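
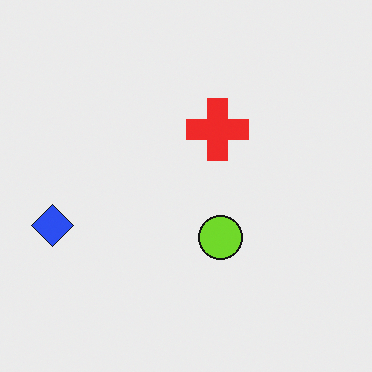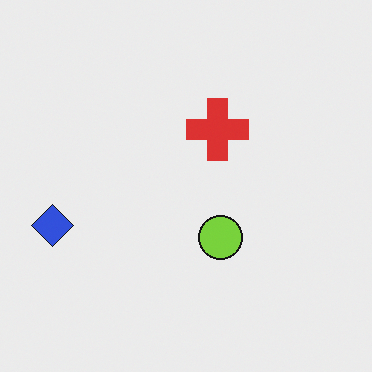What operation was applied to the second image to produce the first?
The first image is the second slightly oversaturated.

All colors are more vivid — a global saturation change.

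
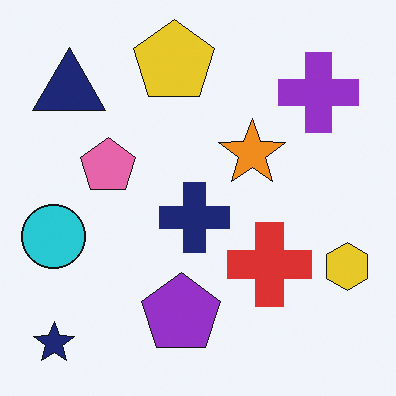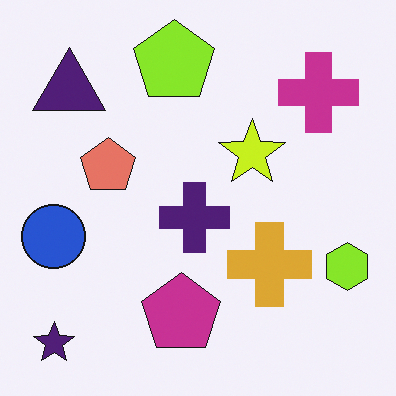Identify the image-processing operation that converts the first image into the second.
This is the original image hue-shifted slightly.

Every shape's color has rotated by the same amount around the hue wheel — a uniform hue shift.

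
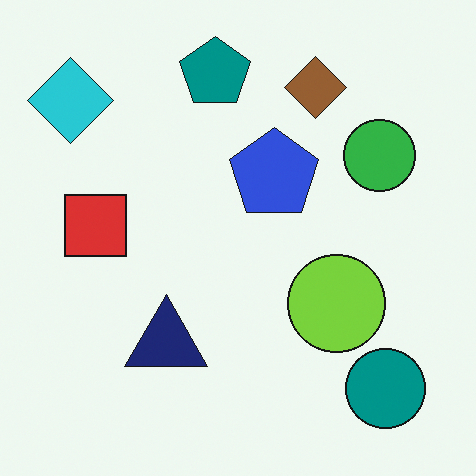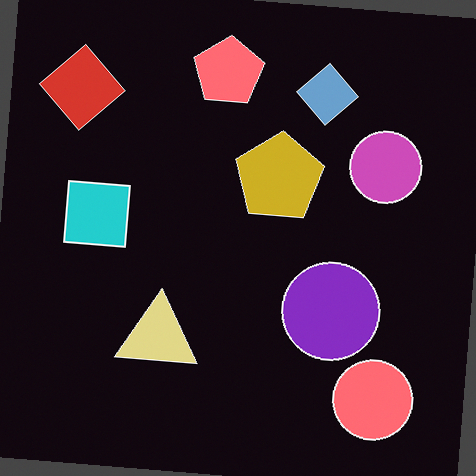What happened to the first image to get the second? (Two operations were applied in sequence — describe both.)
This is the original image color-inverted (negative), then rotated clockwise by a small amount.

The light background has become dark and every shape's color is its complement — a photographic negative. Every shape is tilted by the same angle and the image corners show triangular fill wedges — a whole-image rotation by a non-right angle.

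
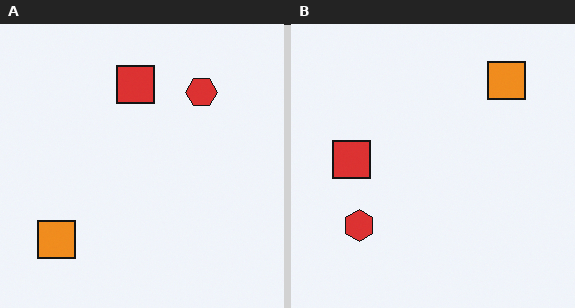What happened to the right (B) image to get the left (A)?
It was transposed (reflected across the top-left ↔ bottom-right diagonal).

Shapes have swapped their row and column positions — what was in the top-right is now in the bottom-left — a diagonal reflection.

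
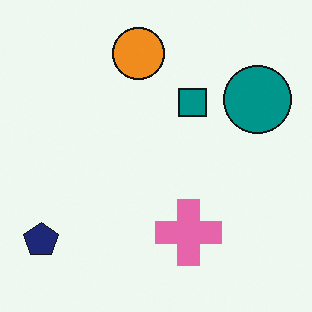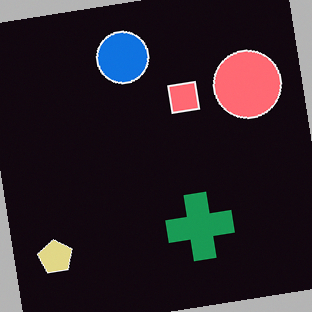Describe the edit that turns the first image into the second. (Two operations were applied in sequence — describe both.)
The second image is the first color-inverted (negative), then rotated counter-clockwise by a few degrees.

The light background has become dark and every shape's color is its complement — a photographic negative. Every shape is tilted by the same angle and the image corners show triangular fill wedges — a whole-image rotation by a non-right angle.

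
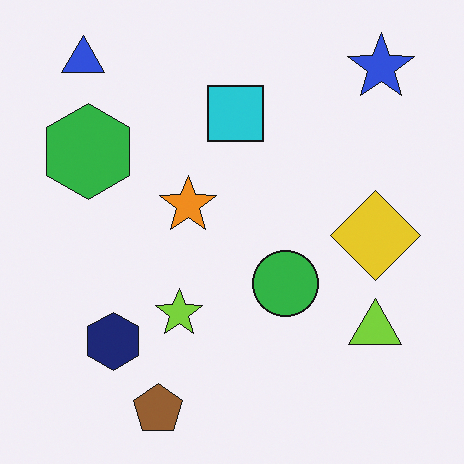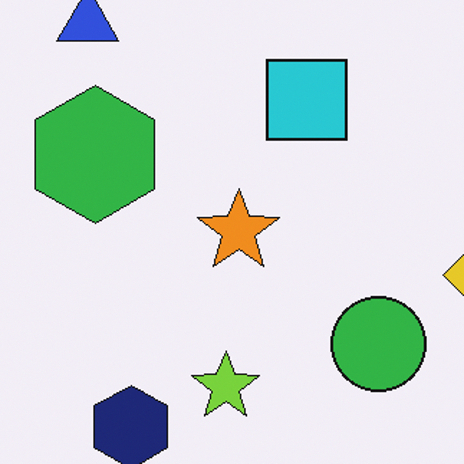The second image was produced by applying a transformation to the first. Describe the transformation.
It was cropped to a modestly smaller region and rescaled.

The visible shapes are larger and the field of view is narrower; shapes near the original edges may be partly or wholly outside the frame — a crop-and-rescale.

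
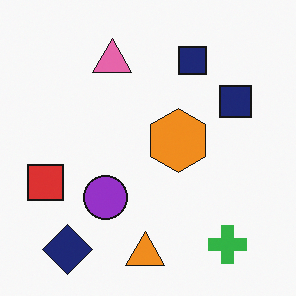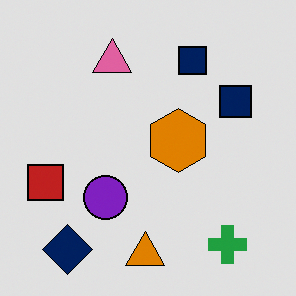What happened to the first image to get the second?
It was posterized to a reduced palette.

Each flat color has snapped to a coarser quantized level — most visibly, the near-white background has dropped to a flat grey.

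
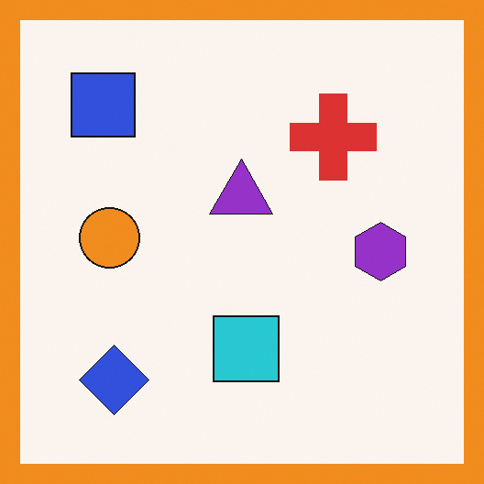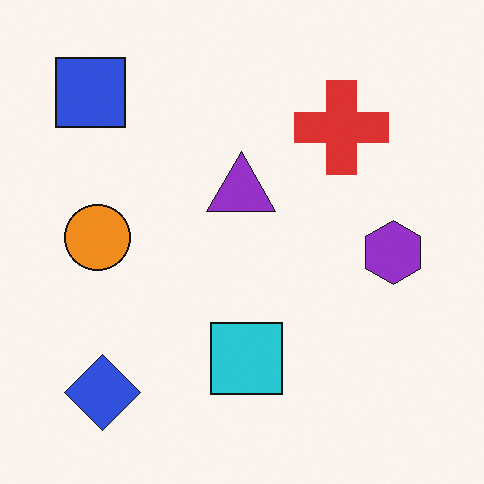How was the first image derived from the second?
It was framed with a orange border.

A solid orange frame runs around the edge of the first image, with the content slightly shrunk inside it.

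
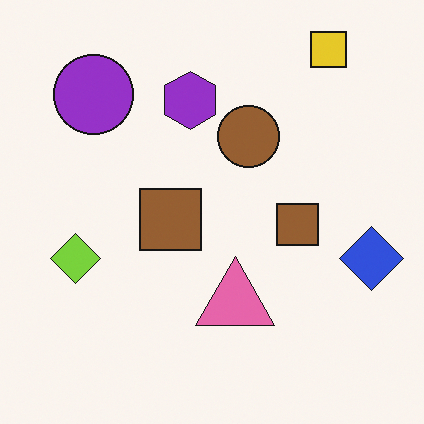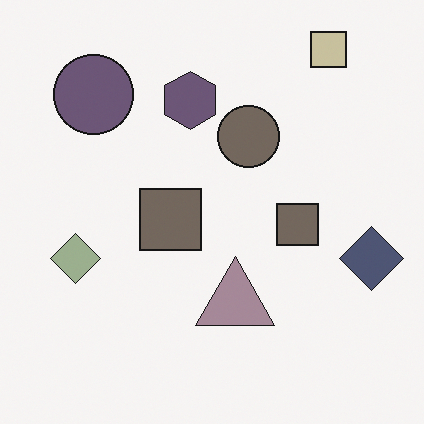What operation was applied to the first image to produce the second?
The second image is the first heavily desaturated.

All colors are more muted and greyish — a global saturation change.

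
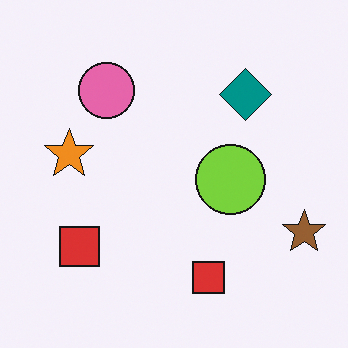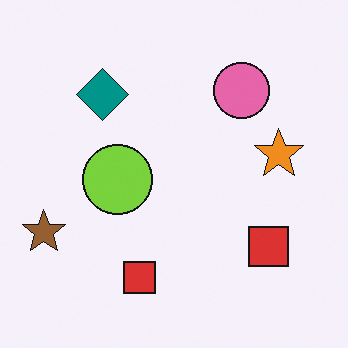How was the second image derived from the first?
The image was flipped horizontally (left ↔ right).

The brown star is in the right of the first image and the left of the second — shapes on opposite sides of the vertical midline have swapped in a mirror flip.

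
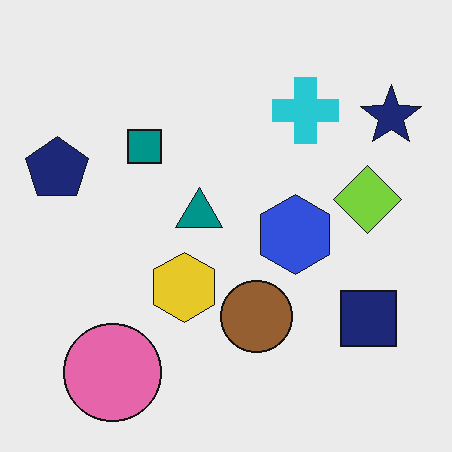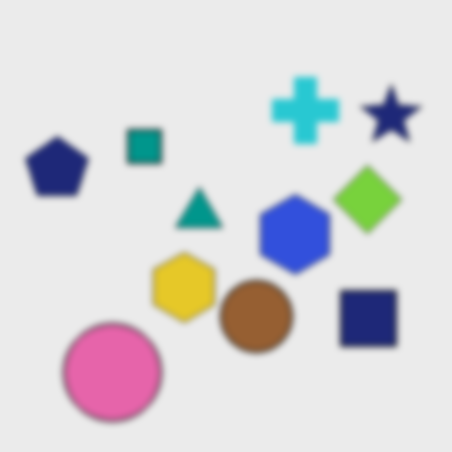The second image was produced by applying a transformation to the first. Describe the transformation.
The transformation is: moderately blurred.

Shape edges and outlines are uniformly softened across the whole image.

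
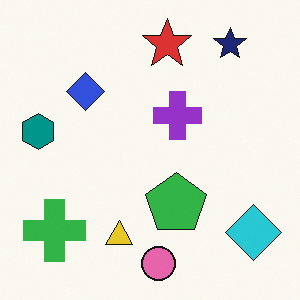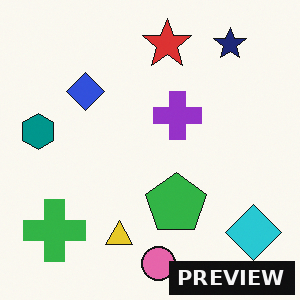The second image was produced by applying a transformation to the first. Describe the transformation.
The transformation is: watermarked with the text "PREVIEW" in the lower-right corner.

A dark label reading "PREVIEW" appears in the lower-right corner.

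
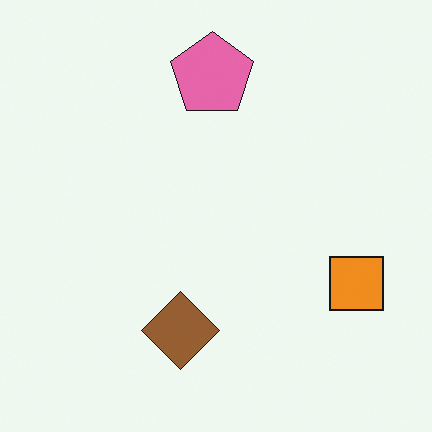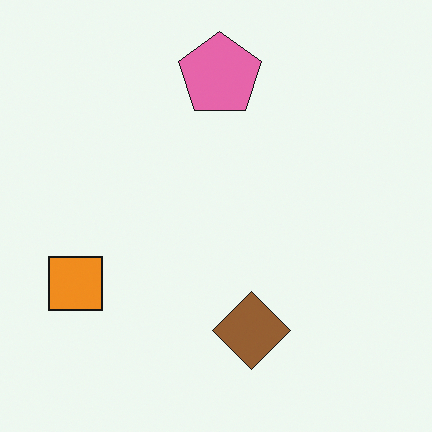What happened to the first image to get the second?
The transformation is: flipped horizontally (left ↔ right).

The orange square is in the right of the first image and the left of the second — shapes on opposite sides of the vertical midline have swapped in a mirror flip.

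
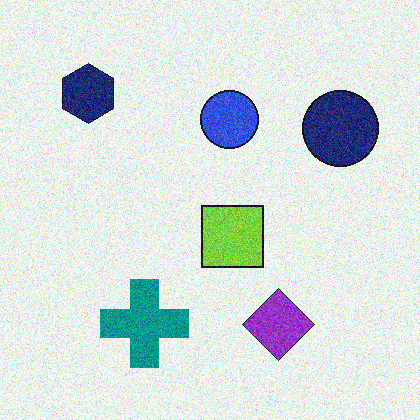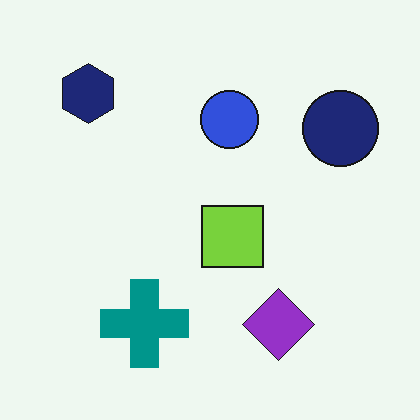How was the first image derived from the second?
This is the original image degraded with moderate additive noise.

Random speckle covers the whole image, including the flat background.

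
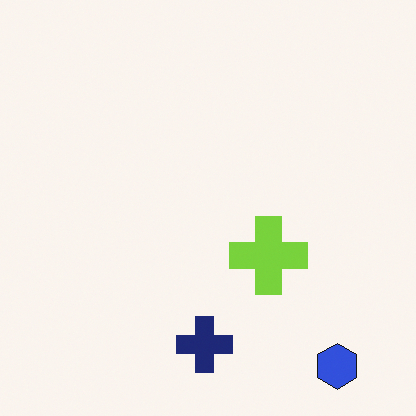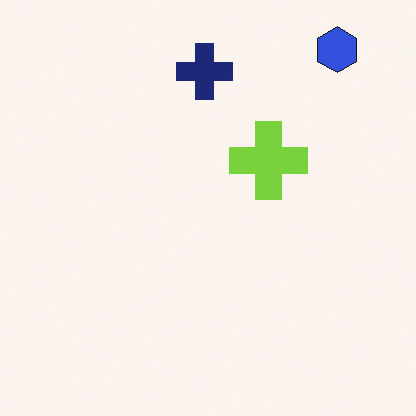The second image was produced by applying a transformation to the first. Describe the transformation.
The second image is the first flipped vertically (top ↔ bottom).

The blue hexagon is in the bottom-right of the first image and the top-right of the second — shapes on opposite sides of the horizontal midline have swapped in a mirror flip.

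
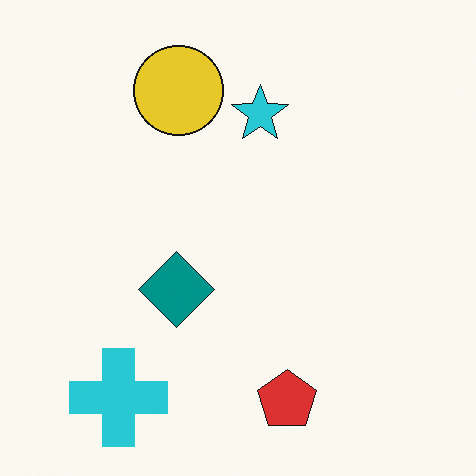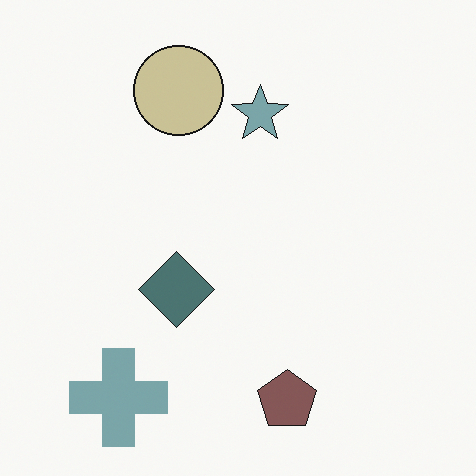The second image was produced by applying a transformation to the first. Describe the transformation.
The transformation is: heavily desaturated.

All colors are more muted and greyish — a global saturation change.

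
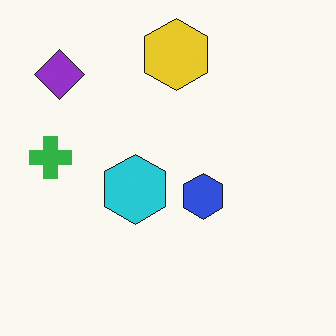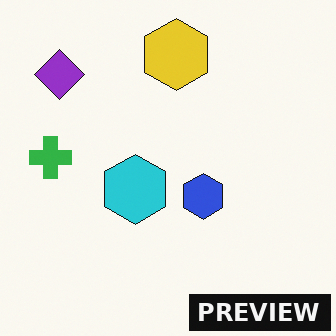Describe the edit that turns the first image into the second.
The image was watermarked with the text "PREVIEW" in the lower-right corner.

A dark label reading "PREVIEW" appears in the lower-right corner.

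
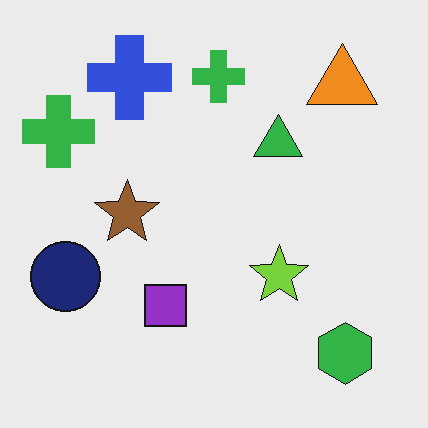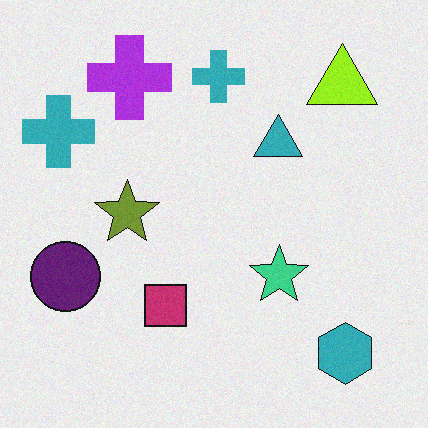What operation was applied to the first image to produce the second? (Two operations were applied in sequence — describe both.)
The image was hue-shifted slightly, then degraded with a light layer of grain.

Every shape's color has rotated by the same amount around the hue wheel — a uniform hue shift. Random speckle covers the whole image, including the flat background.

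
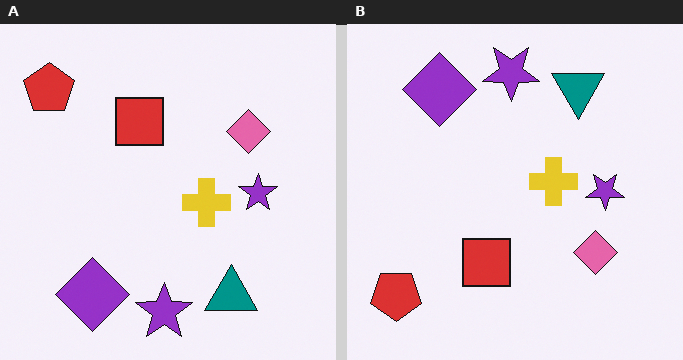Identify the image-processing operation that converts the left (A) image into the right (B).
This is the original image flipped vertically (top ↔ bottom).

The teal triangle is in the bottom-right of the left (A) image and the top-right of the right (B) — shapes on opposite sides of the horizontal midline have swapped in a mirror flip.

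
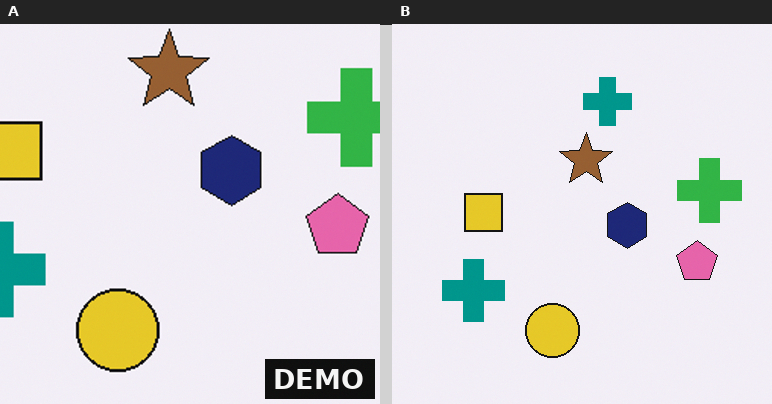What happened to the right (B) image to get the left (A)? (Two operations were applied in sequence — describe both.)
It was cropped slightly and scaled back up, then watermarked with the text "DEMO" in the lower-right corner.

The visible shapes are larger and the field of view is narrower; shapes near the original edges may be partly or wholly outside the frame — a crop-and-rescale. A dark label reading "DEMO" appears in the lower-right corner.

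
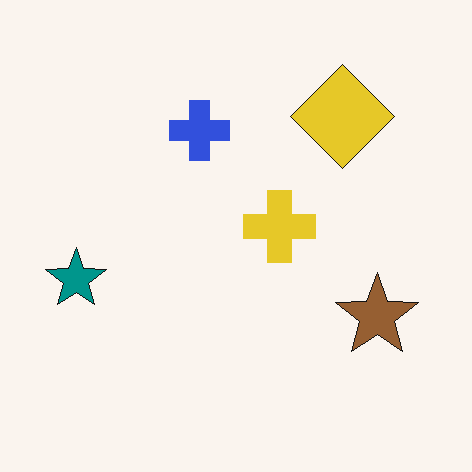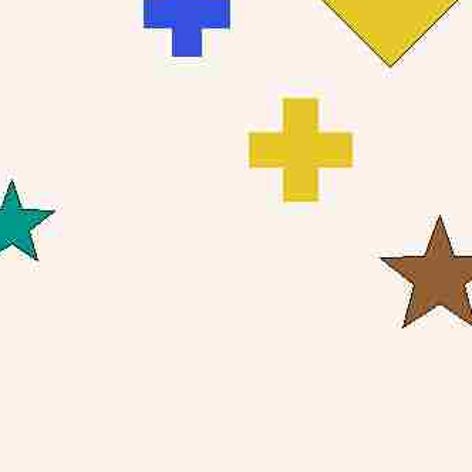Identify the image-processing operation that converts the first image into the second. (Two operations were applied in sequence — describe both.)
It was degraded with heavy JPEG compression, then cropped slightly and scaled back up.

Blocky 8×8 compression artifacts appear around shape edges and the flat background shows ringing — characteristic JPEG degradation. The visible shapes are larger and the field of view is narrower; shapes near the original edges may be partly or wholly outside the frame — a crop-and-rescale.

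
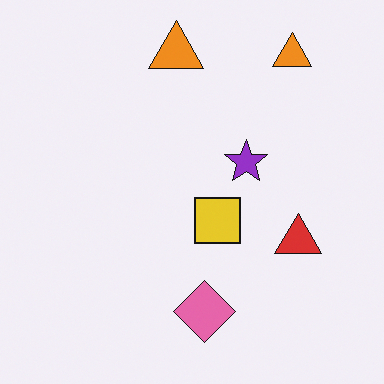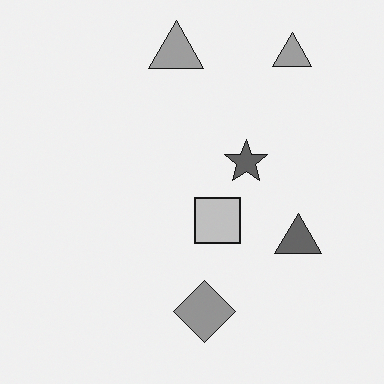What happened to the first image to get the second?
The second image is the first converted to grayscale.

All color is removed — every shape is now a shade of grey.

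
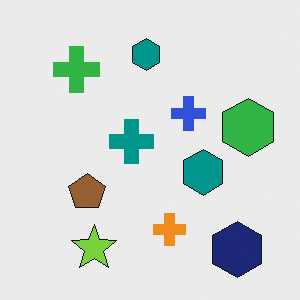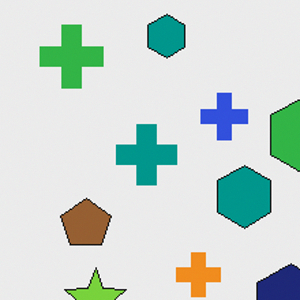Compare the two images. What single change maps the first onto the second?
The image was cropped slightly and scaled back up.

The visible shapes are larger and the field of view is narrower; shapes near the original edges may be partly or wholly outside the frame — a crop-and-rescale.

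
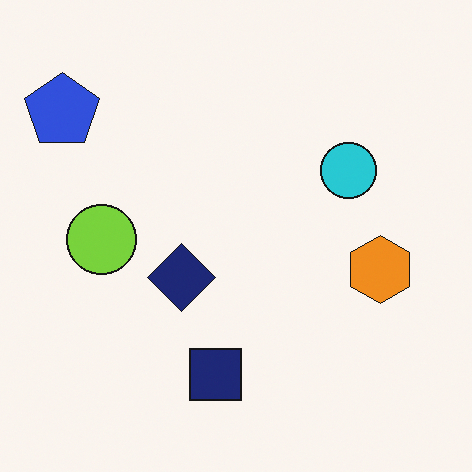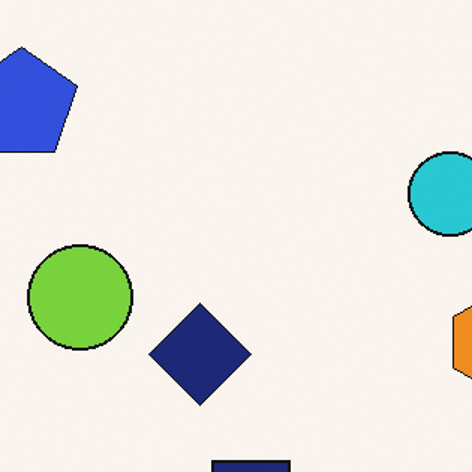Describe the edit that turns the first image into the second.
The transformation is: cropped to a modestly smaller region and rescaled.

The visible shapes are larger and the field of view is narrower; shapes near the original edges may be partly or wholly outside the frame — a crop-and-rescale.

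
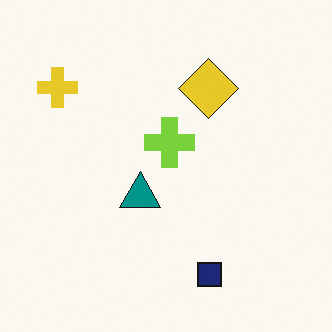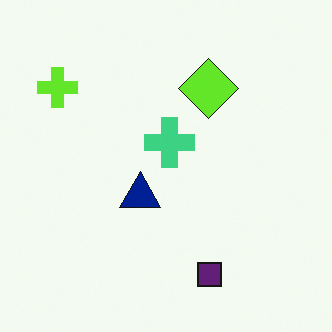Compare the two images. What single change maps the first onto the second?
The second image is the first hue-shifted slightly.

Every shape's color has rotated by the same amount around the hue wheel — a uniform hue shift.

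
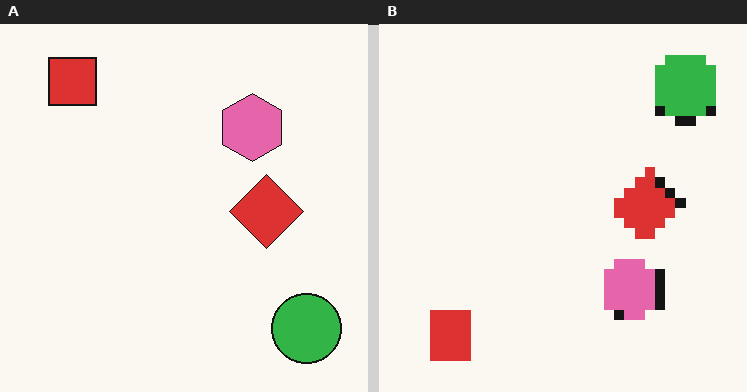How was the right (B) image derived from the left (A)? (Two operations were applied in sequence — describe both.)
It was flipped vertically (top ↔ bottom), then coarsely pixelated.

The red square is in the top-left of the left (A) image and the bottom-left of the right (B) — shapes on opposite sides of the horizontal midline have swapped in a mirror flip. Shapes are reduced to large square blocks; fine edges and outlines are lost — a downscale-then-upscale (mosaic) effect.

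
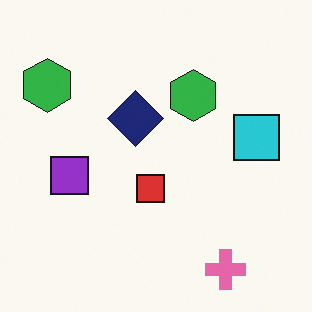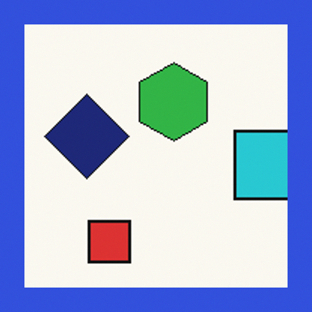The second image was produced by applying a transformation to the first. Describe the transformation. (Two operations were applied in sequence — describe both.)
It was cropped to a noticeably smaller region and rescaled, then framed with a blue border.

The visible shapes are larger and the field of view is narrower; shapes near the original edges may be partly or wholly outside the frame — a crop-and-rescale. A solid blue frame runs around the edge of the second image, with the content slightly shrunk inside it.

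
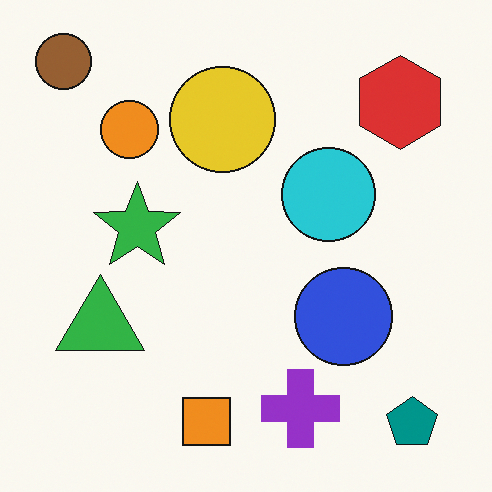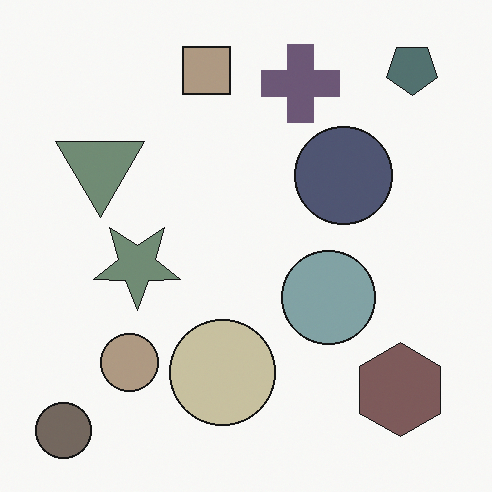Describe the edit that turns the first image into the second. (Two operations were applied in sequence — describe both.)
It was flipped vertically (top ↔ bottom), then heavily desaturated.

The brown circle is in the top-left of the first image and the bottom-left of the second — shapes on opposite sides of the horizontal midline have swapped in a mirror flip. All colors are more muted and greyish — a global saturation change.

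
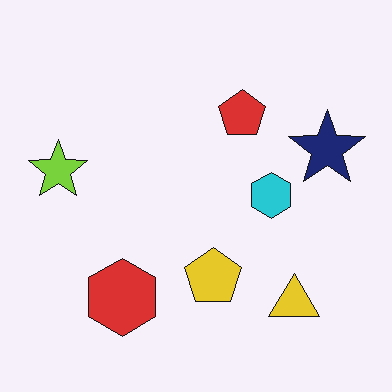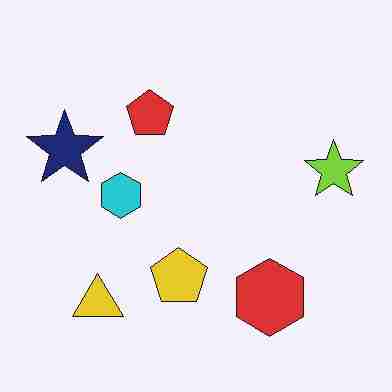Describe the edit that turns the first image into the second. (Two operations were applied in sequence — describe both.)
The second image is the first heavily JPEG-compressed with obvious blocking artifacts, then flipped horizontally (left ↔ right).

Blocky 8×8 compression artifacts appear around shape edges and the flat background shows ringing — characteristic JPEG degradation. The lime star is in the left of the first image and the right of the second — shapes on opposite sides of the vertical midline have swapped in a mirror flip.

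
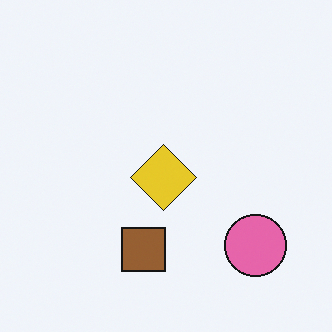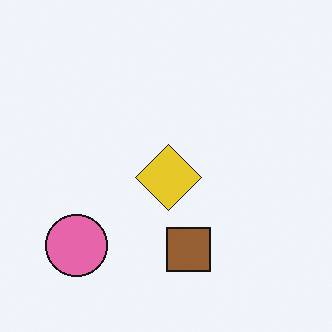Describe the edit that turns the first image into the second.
The second image is the first flipped horizontally (left ↔ right).

The pink circle is in the bottom-right of the first image and the bottom-left of the second — shapes on opposite sides of the vertical midline have swapped in a mirror flip.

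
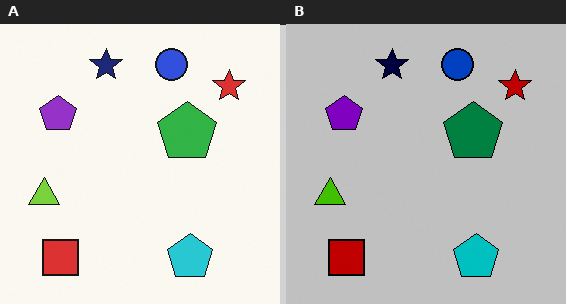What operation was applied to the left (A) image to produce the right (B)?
The image was heavily posterized to just a handful of flat colors.

Each flat color has snapped to a coarser quantized level — most visibly, the near-white background has dropped to a flat grey.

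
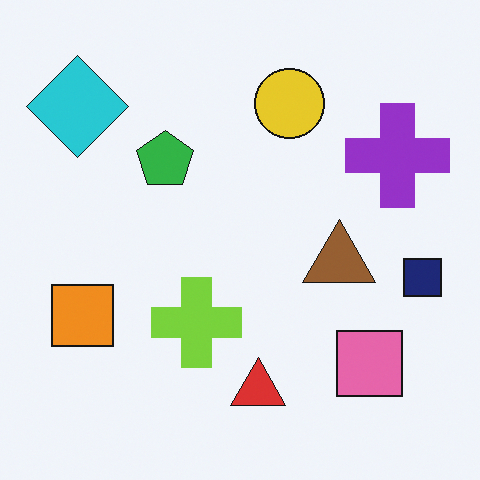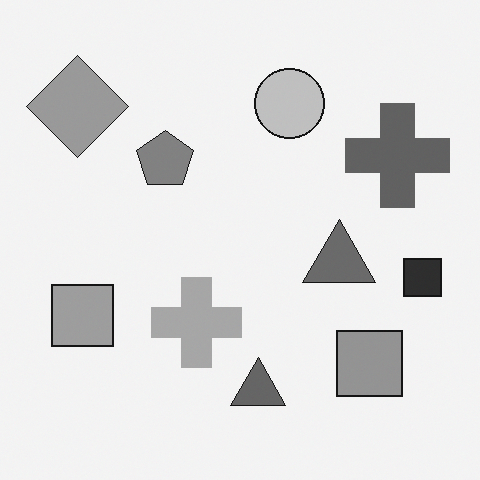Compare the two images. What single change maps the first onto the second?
It was converted to grayscale.

All color is removed — every shape is now a shade of grey.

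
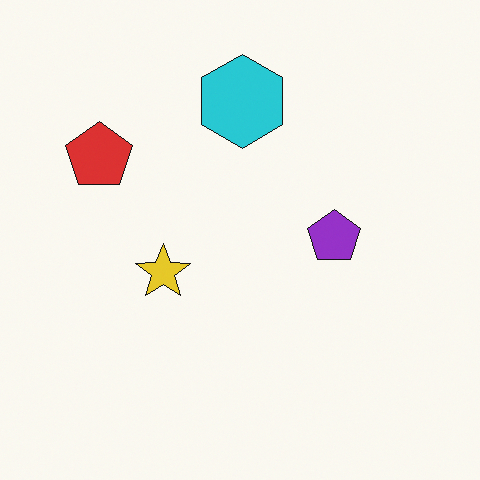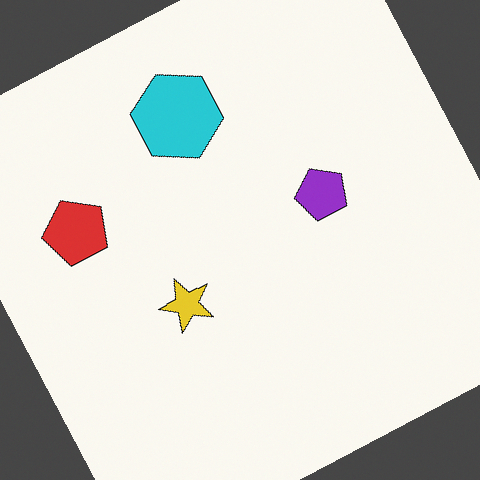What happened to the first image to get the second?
The transformation is: rotated counter-clockwise by a moderate amount.

Every shape is tilted by the same angle and the image corners show triangular fill wedges — a whole-image rotation by a non-right angle.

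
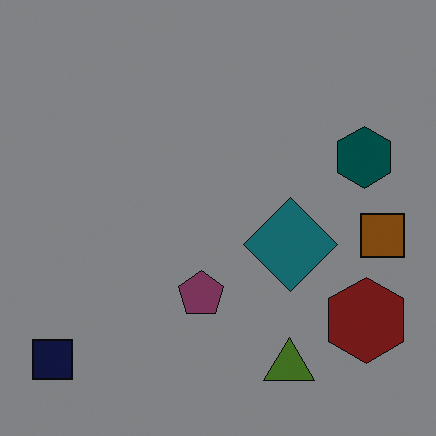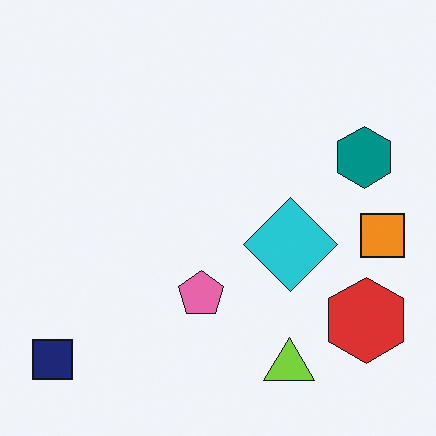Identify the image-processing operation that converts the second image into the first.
This is the original image noticeably darkened.

Every pixel — background and shapes alike — is uniformly darkened.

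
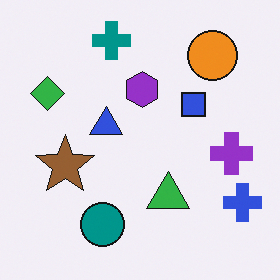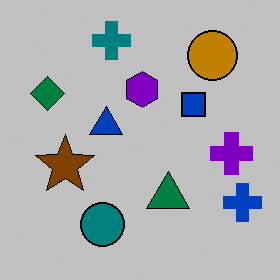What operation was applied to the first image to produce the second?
The transformation is: heavily posterized to just a handful of flat colors.

Each flat color has snapped to a coarser quantized level — most visibly, the near-white background has dropped to a flat grey.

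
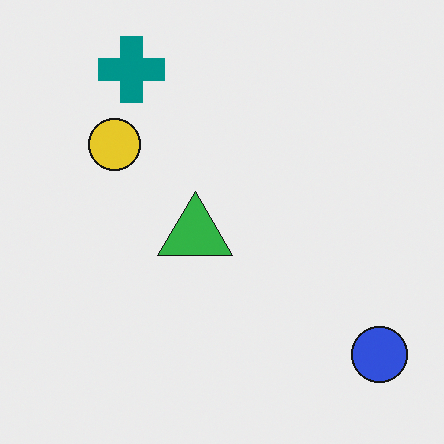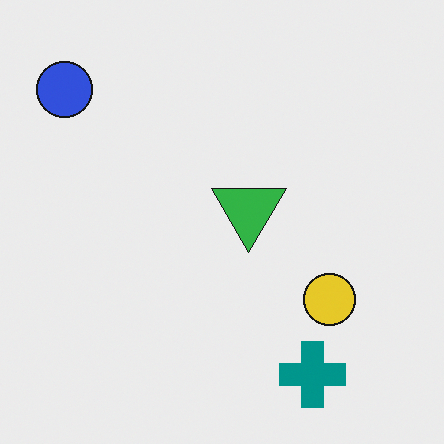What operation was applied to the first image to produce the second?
The transformation is: rotated 180°.

The blue circle sits in the bottom-right of the first image and the top-left of the second — consistent with a whole-image 180° rotation.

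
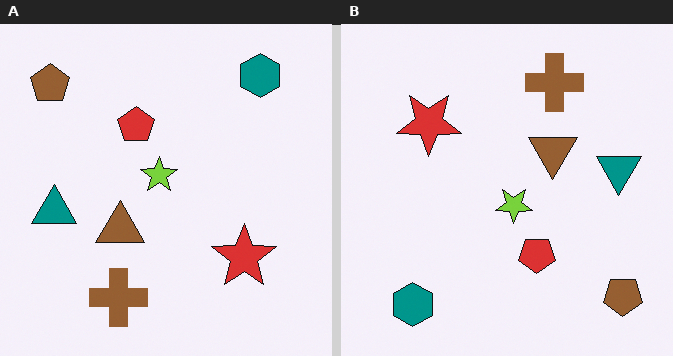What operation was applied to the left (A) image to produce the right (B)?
Rotated 180°.

The brown pentagon sits in the top-left of the left (A) image and the bottom-right of the right (B) — consistent with a whole-image 180° rotation.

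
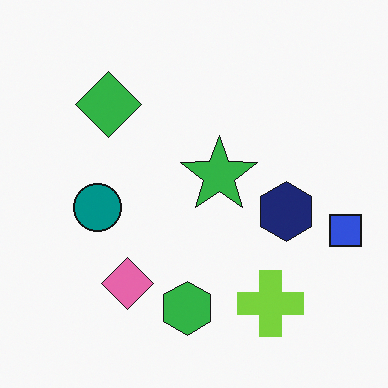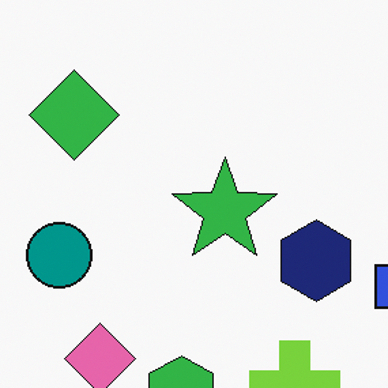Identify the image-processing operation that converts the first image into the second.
The second image is the first cropped to a modestly smaller region and rescaled.

The visible shapes are larger and the field of view is narrower; shapes near the original edges may be partly or wholly outside the frame — a crop-and-rescale.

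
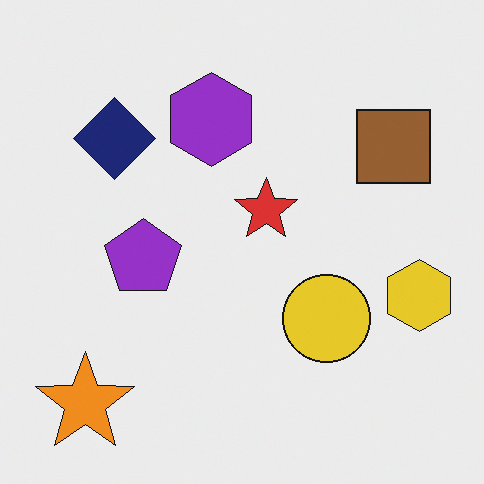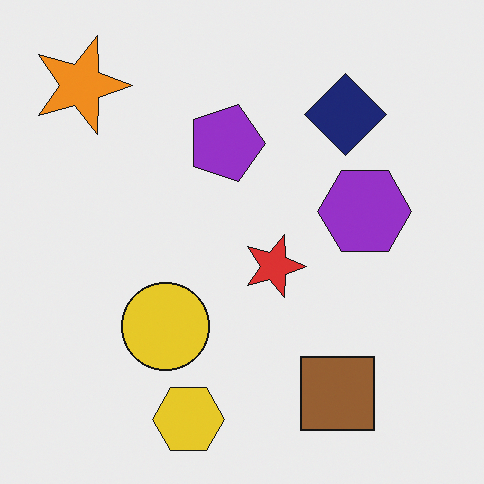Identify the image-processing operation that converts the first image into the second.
Rotated 90° clockwise.

The orange star sits in the bottom-left of the first image and the top-left of the second — consistent with a whole-image 90° clockwise rotation.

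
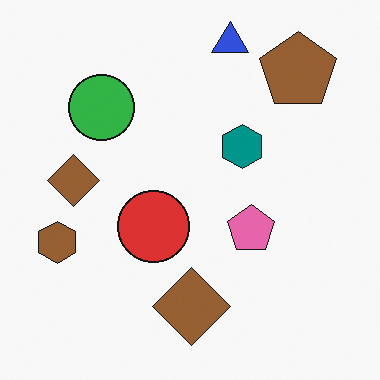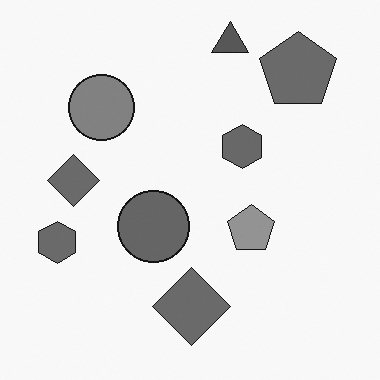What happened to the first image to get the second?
Converted to grayscale.

All color is removed — every shape is now a shade of grey.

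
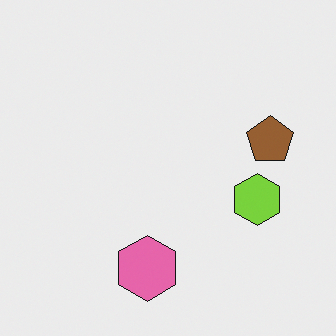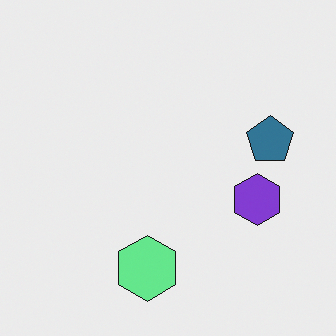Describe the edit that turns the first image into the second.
It was hue-shifted by a large amount.

Every shape's color has rotated by the same amount around the hue wheel — a uniform hue shift.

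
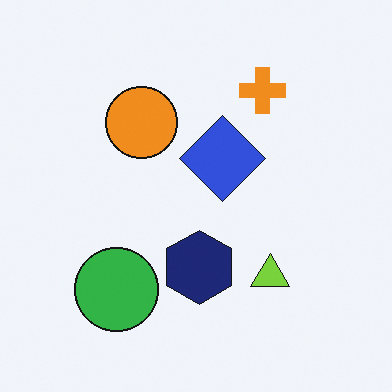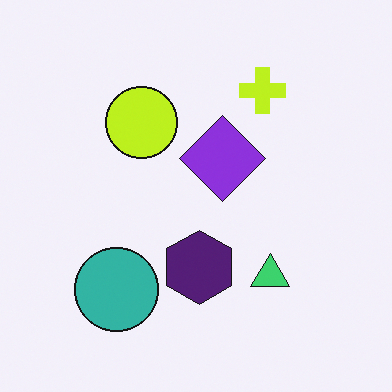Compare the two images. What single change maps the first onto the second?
It was hue-shifted by a small amount.

Every shape's color has rotated by the same amount around the hue wheel — a uniform hue shift.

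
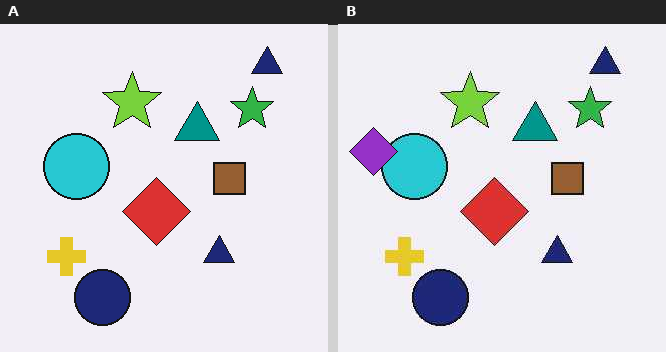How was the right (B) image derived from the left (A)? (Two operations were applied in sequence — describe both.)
Given moderate JPEG compression, then overlaid with an additional purple diamond.

Blocky 8×8 compression artifacts appear around shape edges and the flat background shows ringing — characteristic JPEG degradation. A purple diamond appears in the right (B) image that is absent from the left (A).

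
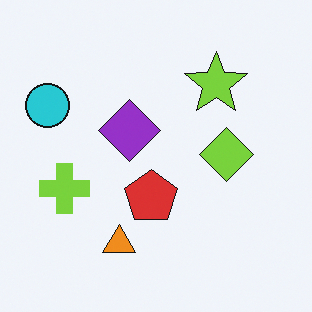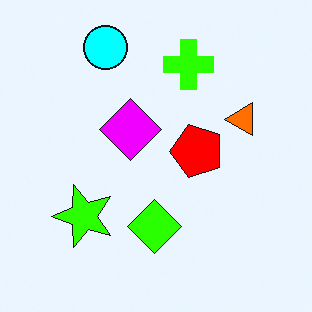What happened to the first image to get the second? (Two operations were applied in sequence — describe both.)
The image was heavily oversaturated, then transposed (reflected across the top-left ↔ bottom-right diagonal).

All colors are more vivid — a global saturation change. Shapes have swapped their row and column positions — what was in the top-right is now in the bottom-left — a diagonal reflection.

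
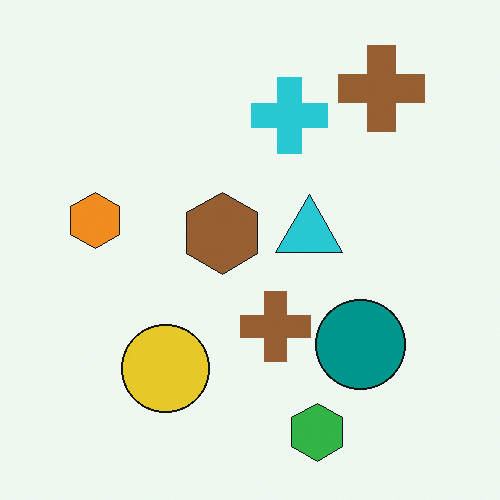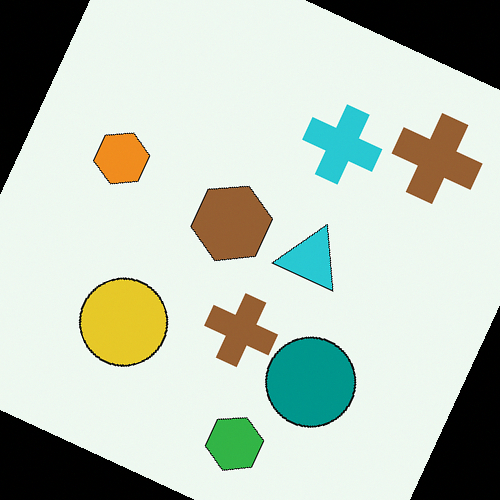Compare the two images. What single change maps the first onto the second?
It was rotated clockwise by a clearly visible amount.

Every shape is tilted by the same angle and the image corners show triangular fill wedges — a whole-image rotation by a non-right angle.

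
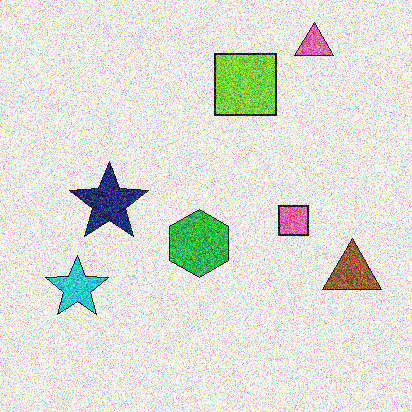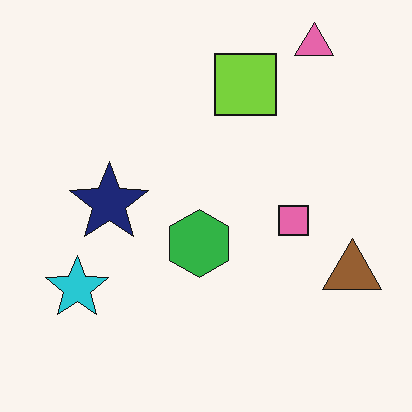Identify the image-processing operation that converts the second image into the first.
The transformation is: degraded with heavy additive noise.

Random speckle covers the whole image, including the flat background.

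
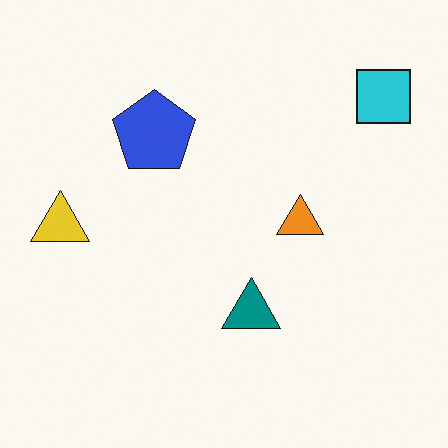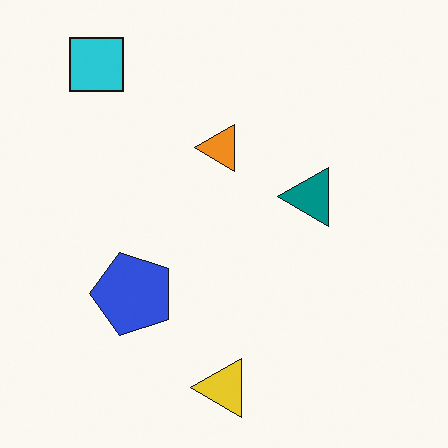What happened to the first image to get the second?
The second image is the first rotated 90° counter-clockwise.

The cyan square sits in the top-right of the first image and the top-left of the second — consistent with a whole-image 90° counter-clockwise rotation.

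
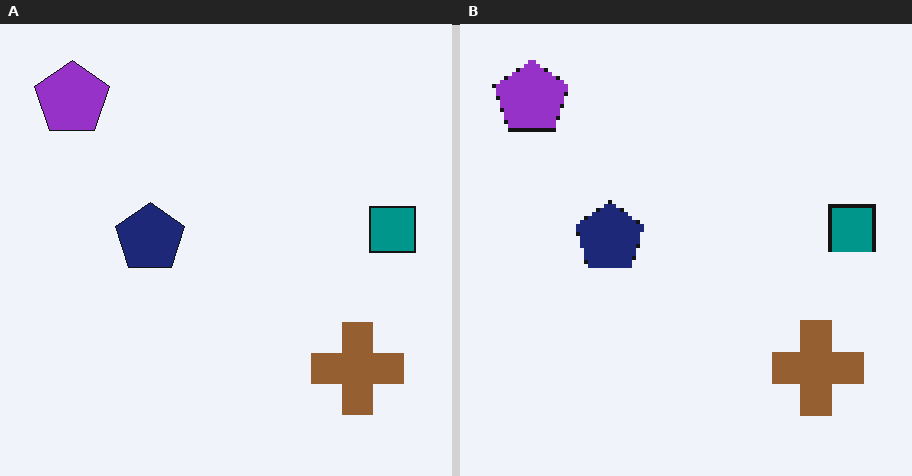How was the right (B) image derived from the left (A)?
It was lightly pixelated (a mild mosaic effect).

Shapes are reduced to large square blocks; fine edges and outlines are lost — a downscale-then-upscale (mosaic) effect.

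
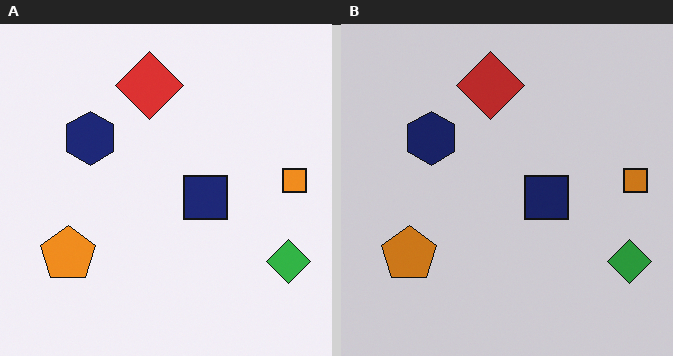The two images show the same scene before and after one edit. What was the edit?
The image was darkened a little.

Every pixel — background and shapes alike — is uniformly darkened.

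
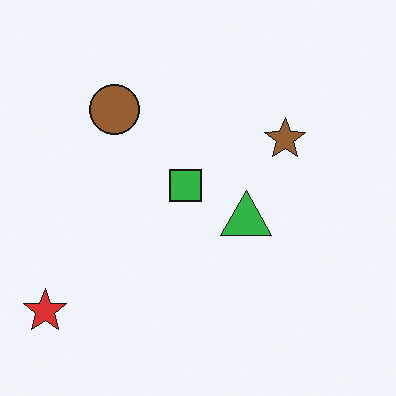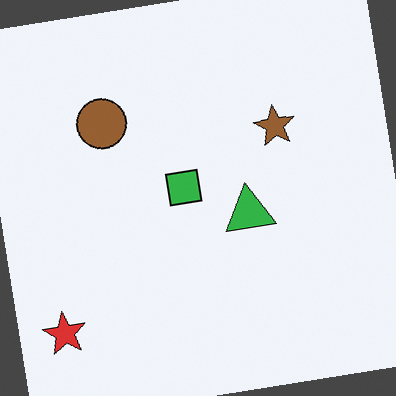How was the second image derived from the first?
The transformation is: rotated counter-clockwise by a small amount.

Every shape is tilted by the same angle and the image corners show triangular fill wedges — a whole-image rotation by a non-right angle.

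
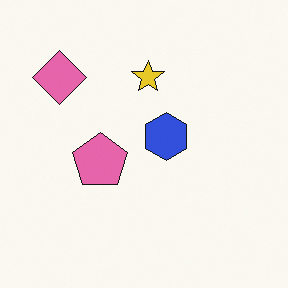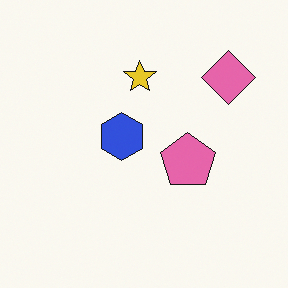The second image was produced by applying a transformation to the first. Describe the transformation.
The second image is the first flipped horizontally (left ↔ right).

The pink diamond is in the top-left of the first image and the top-right of the second — shapes on opposite sides of the vertical midline have swapped in a mirror flip.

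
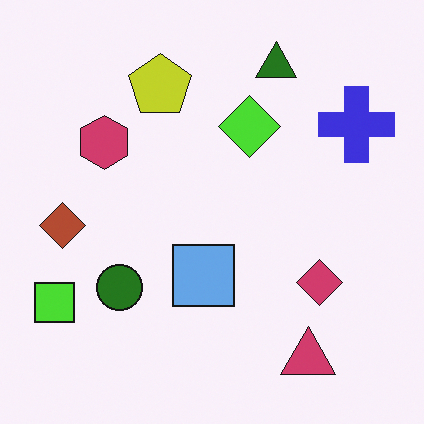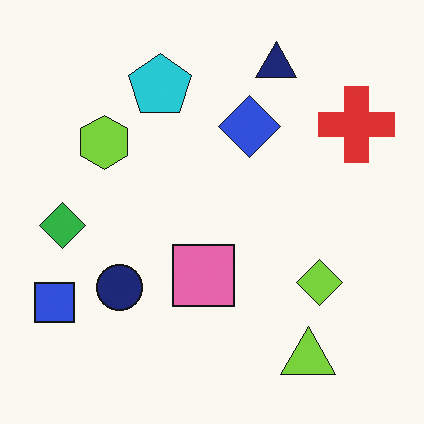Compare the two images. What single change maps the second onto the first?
The transformation is: hue-shifted through roughly half the color wheel.

Every shape's color has rotated by the same amount around the hue wheel — a uniform hue shift.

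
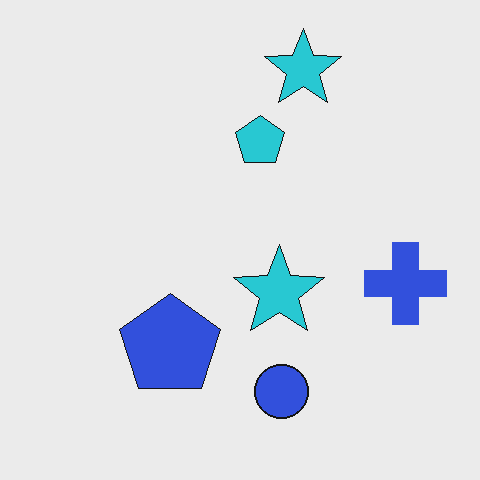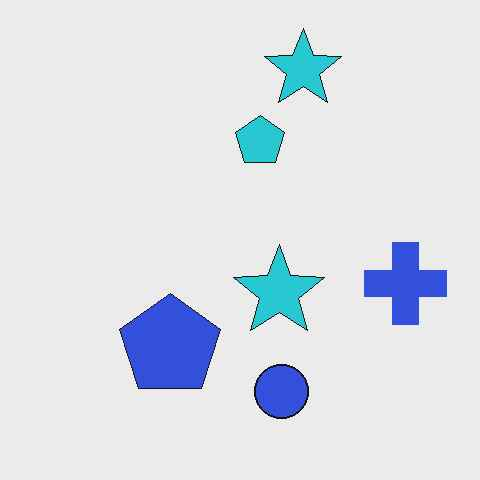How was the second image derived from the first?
This is the original image JPEG-compressed with visible artifacts.

Blocky 8×8 compression artifacts appear around shape edges and the flat background shows ringing — characteristic JPEG degradation.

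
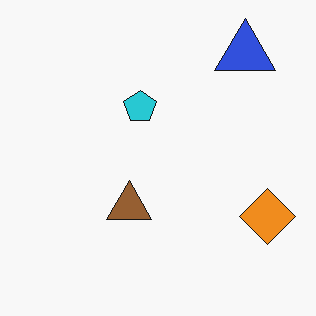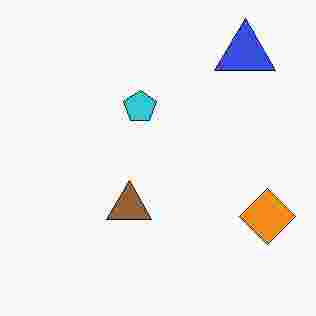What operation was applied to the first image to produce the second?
The image was heavily JPEG-compressed with obvious blocking artifacts.

Blocky 8×8 compression artifacts appear around shape edges and the flat background shows ringing — characteristic JPEG degradation.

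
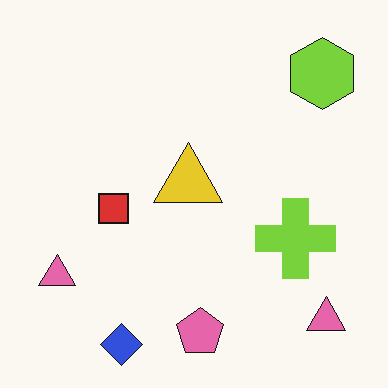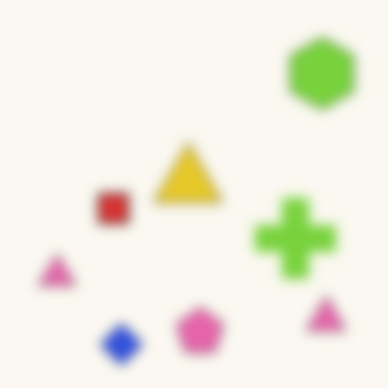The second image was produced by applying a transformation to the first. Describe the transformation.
The image was heavily blurred.

Shape edges and outlines are uniformly softened across the whole image.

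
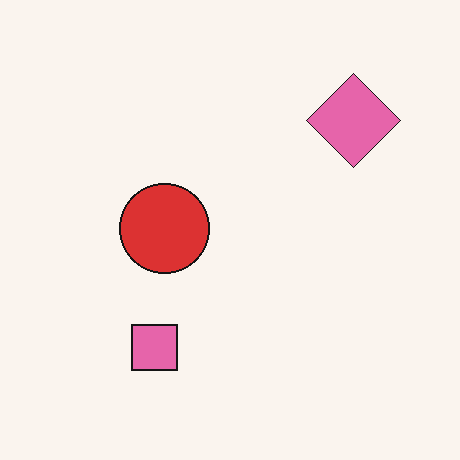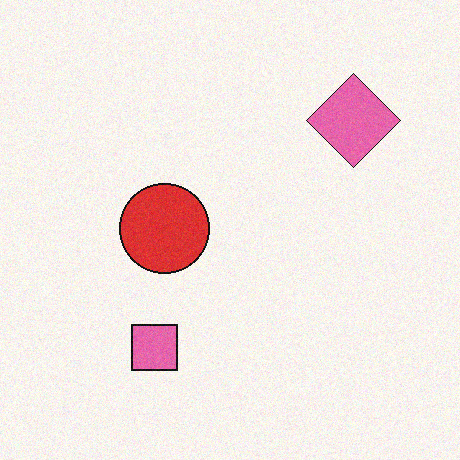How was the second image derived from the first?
This is the original image degraded with light additive noise.

Random speckle covers the whole image, including the flat background.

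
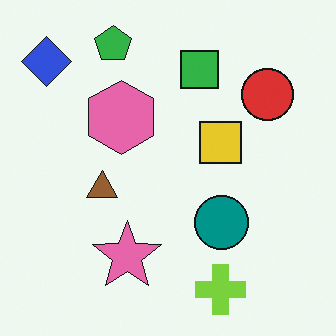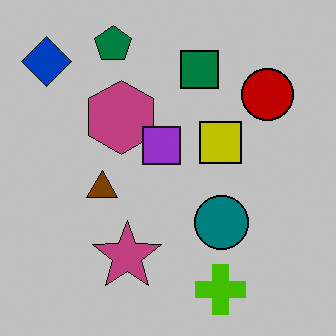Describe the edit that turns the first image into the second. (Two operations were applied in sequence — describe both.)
Heavily posterized to just a handful of flat colors, then overlaid with an additional purple square.

Each flat color has snapped to a coarser quantized level — most visibly, the near-white background has dropped to a flat grey. A purple square appears in the second image that is absent from the first.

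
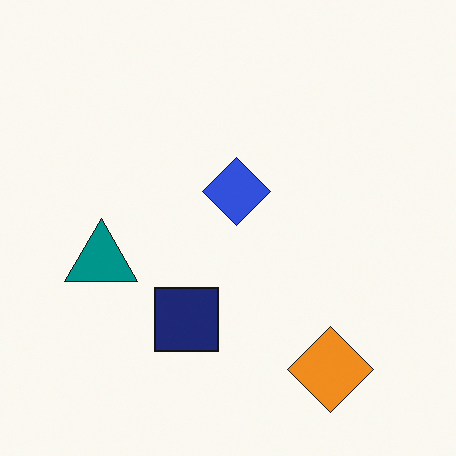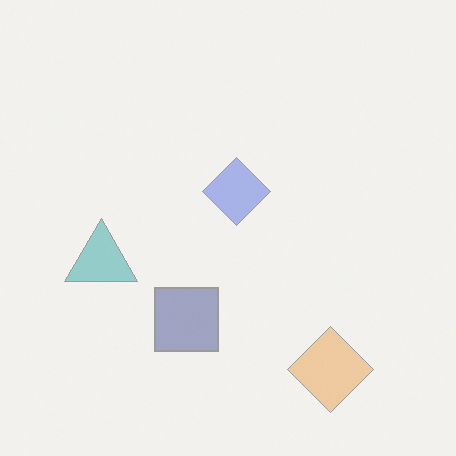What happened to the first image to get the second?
It was washed out (contrast reduced).

Tones are pushed toward mid-grey across the whole image — a global contrast change.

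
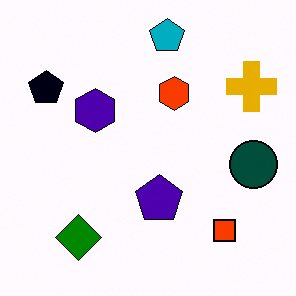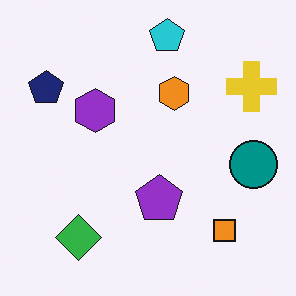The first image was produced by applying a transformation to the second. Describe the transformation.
The transformation is: boosted in contrast.

Tones are pushed away from mid-grey across the whole image — a global contrast change.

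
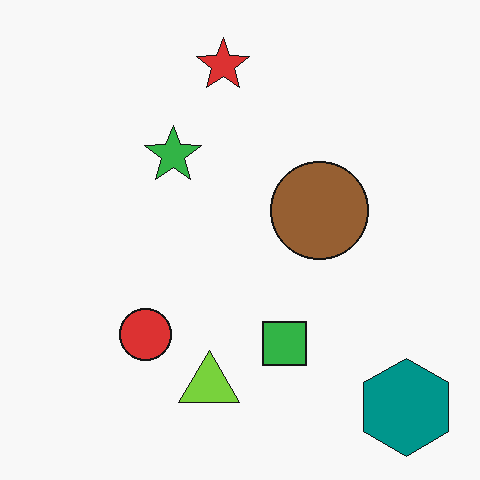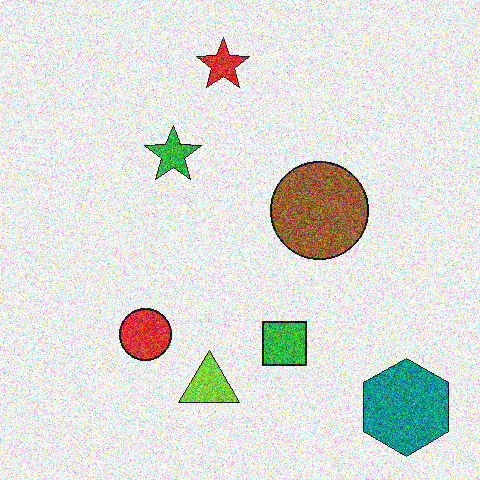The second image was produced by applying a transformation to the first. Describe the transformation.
The transformation is: degraded with heavy additive noise.

Random speckle covers the whole image, including the flat background.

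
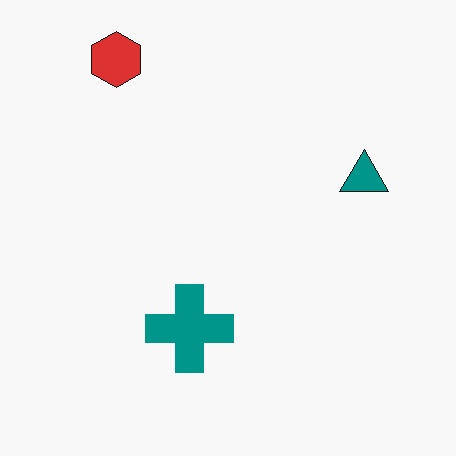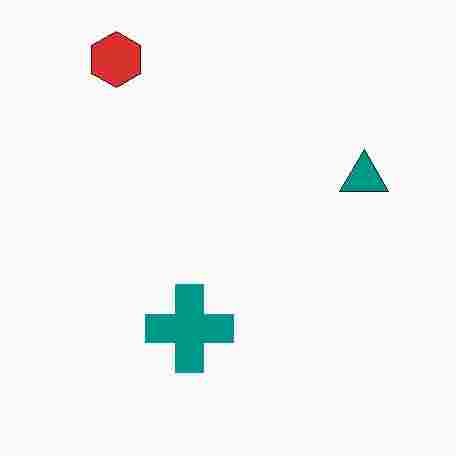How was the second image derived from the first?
The transformation is: degraded with heavy JPEG compression.

Blocky 8×8 compression artifacts appear around shape edges and the flat background shows ringing — characteristic JPEG degradation.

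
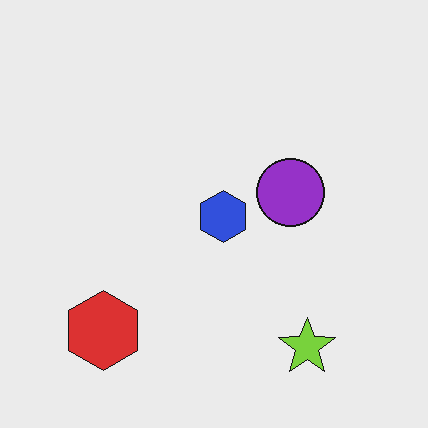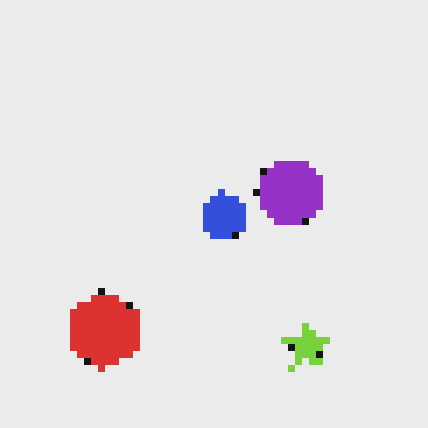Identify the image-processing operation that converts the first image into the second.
The image was moderately pixelated.

Shapes are reduced to large square blocks; fine edges and outlines are lost — a downscale-then-upscale (mosaic) effect.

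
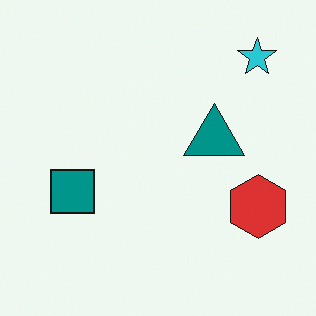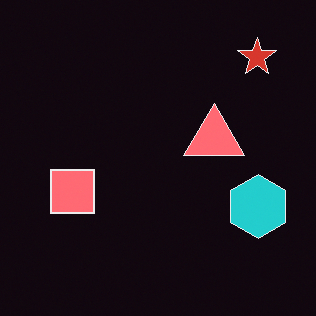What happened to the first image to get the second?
Color-inverted (negative).

The light background has become dark and every shape's color is its complement — a photographic negative.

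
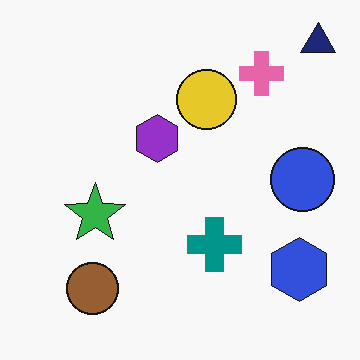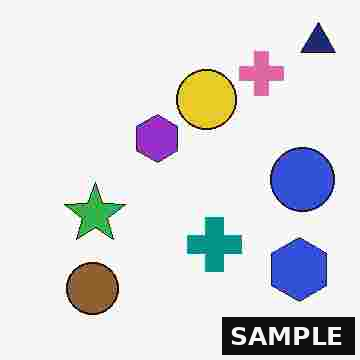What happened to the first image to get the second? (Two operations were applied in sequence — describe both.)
Degraded with heavy JPEG compression, then watermarked with the text "SAMPLE" in the lower-right corner.

Blocky 8×8 compression artifacts appear around shape edges and the flat background shows ringing — characteristic JPEG degradation. A dark label reading "SAMPLE" appears in the lower-right corner.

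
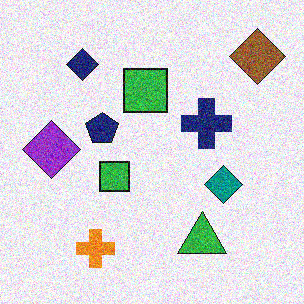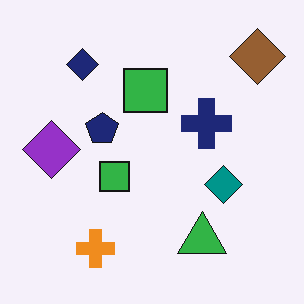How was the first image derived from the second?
The transformation is: degraded with heavy additive noise.

Random speckle covers the whole image, including the flat background.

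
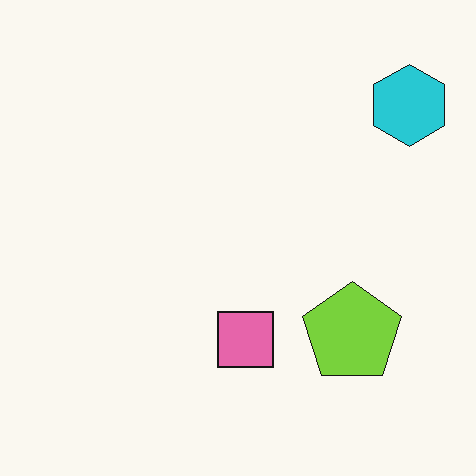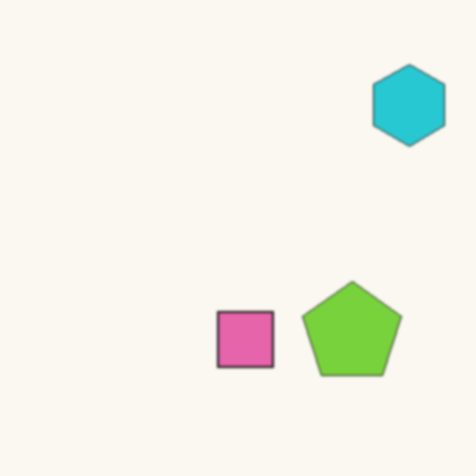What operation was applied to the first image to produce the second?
The image was given a subtle gaussian blur.

Shape edges and outlines are uniformly softened across the whole image.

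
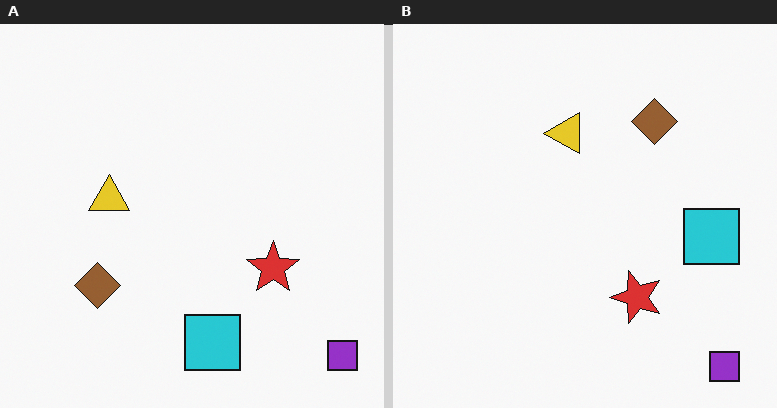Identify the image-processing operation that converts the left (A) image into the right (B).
The transformation is: transposed (reflected across the top-left ↔ bottom-right diagonal).

Shapes have swapped their row and column positions — what was in the top-right is now in the bottom-left — a diagonal reflection.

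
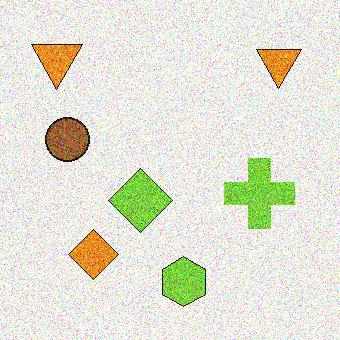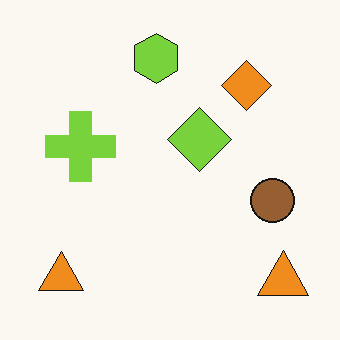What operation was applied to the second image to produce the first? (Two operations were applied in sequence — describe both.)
Degraded with heavy additive noise, then rotated 180°.

Random speckle covers the whole image, including the flat background. The orange diamond sits in the top-right of the second image and the bottom-left of the first — consistent with a whole-image 180° rotation.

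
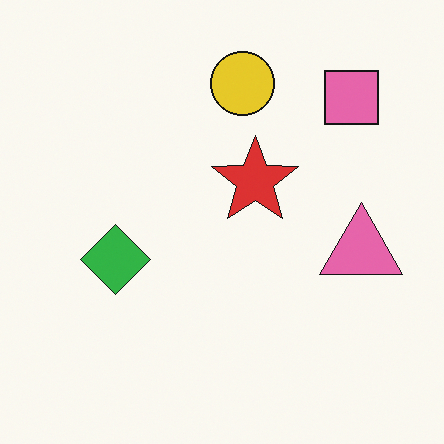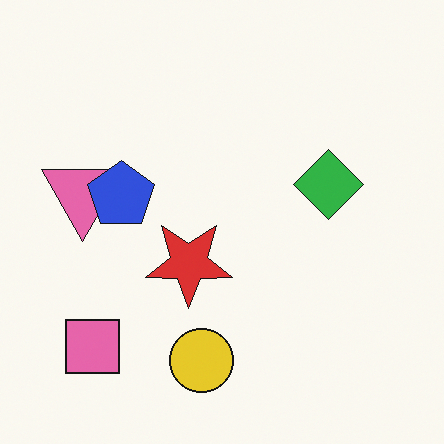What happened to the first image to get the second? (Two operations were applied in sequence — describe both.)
The image was rotated 180°, then overlaid with an additional blue pentagon.

The pink square sits in the top-right of the first image and the bottom-left of the second — consistent with a whole-image 180° rotation. A blue pentagon appears in the second image that is absent from the first.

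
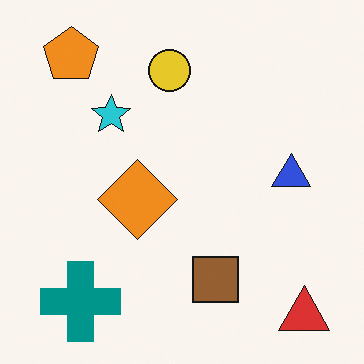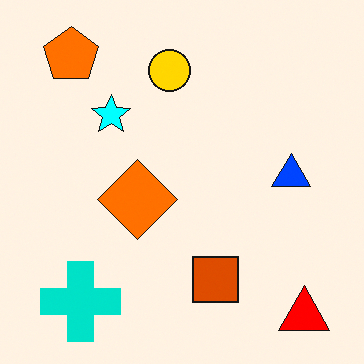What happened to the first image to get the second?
The transformation is: heavily oversaturated.

All colors are more vivid — a global saturation change.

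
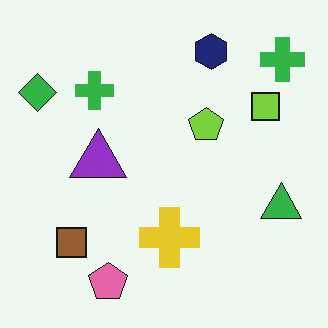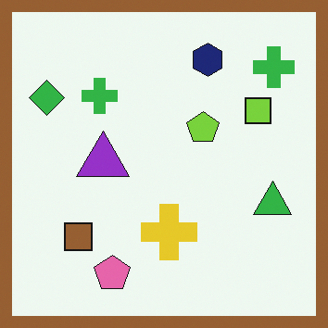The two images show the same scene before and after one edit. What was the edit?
The image was framed with a brown border.

A solid brown frame runs around the edge of the second image, with the content slightly shrunk inside it.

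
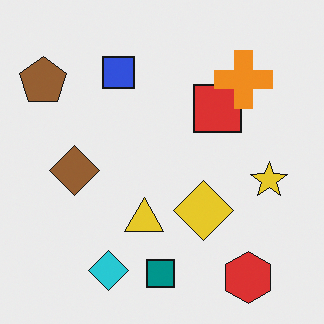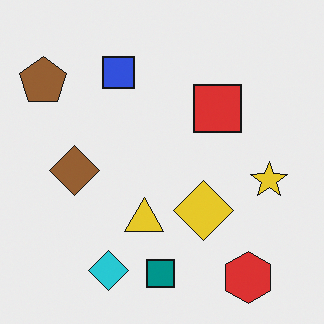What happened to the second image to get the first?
Overlaid with an additional orange cross.

An orange cross appears in the first image that is absent from the second.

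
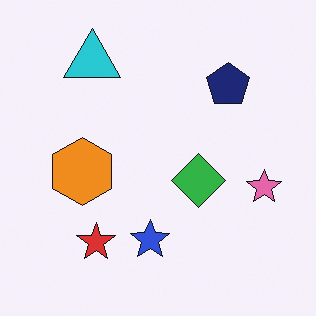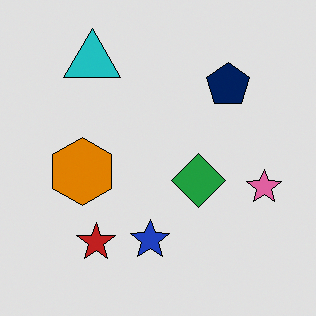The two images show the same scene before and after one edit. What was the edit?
The transformation is: moderately posterized.

Each flat color has snapped to a coarser quantized level — most visibly, the near-white background has dropped to a flat grey.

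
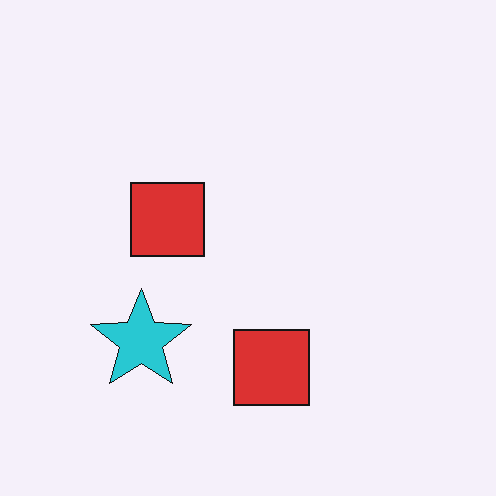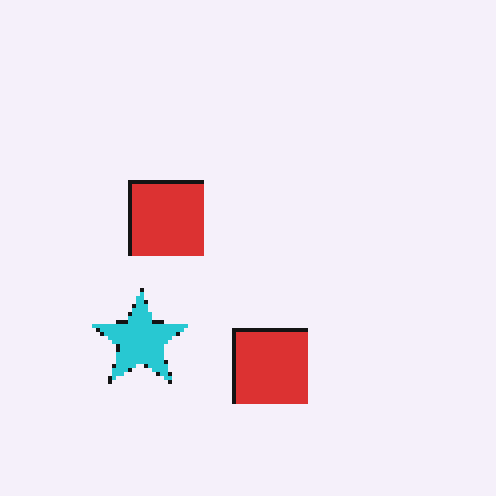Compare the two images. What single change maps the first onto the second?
It was lightly pixelated (a mild mosaic effect).

Shapes are reduced to large square blocks; fine edges and outlines are lost — a downscale-then-upscale (mosaic) effect.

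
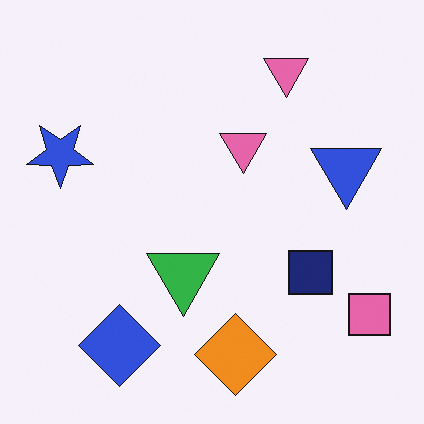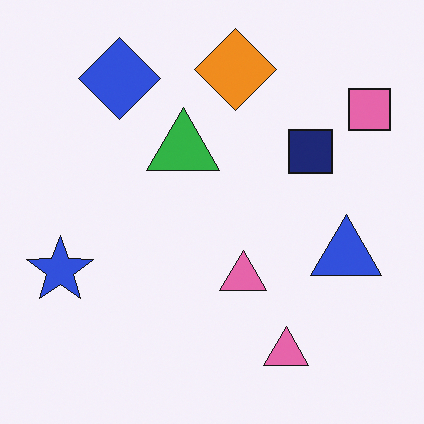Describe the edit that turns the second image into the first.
Flipped vertically (top ↔ bottom).

The orange diamond is in the top of the second image and the bottom of the first — shapes on opposite sides of the horizontal midline have swapped in a mirror flip.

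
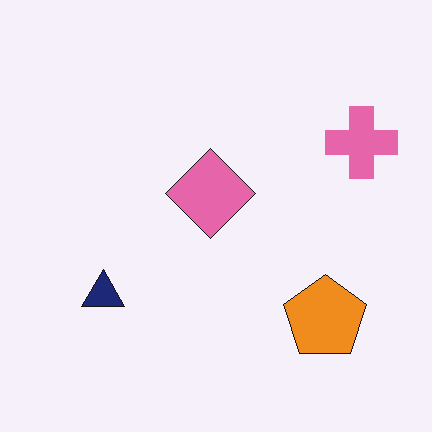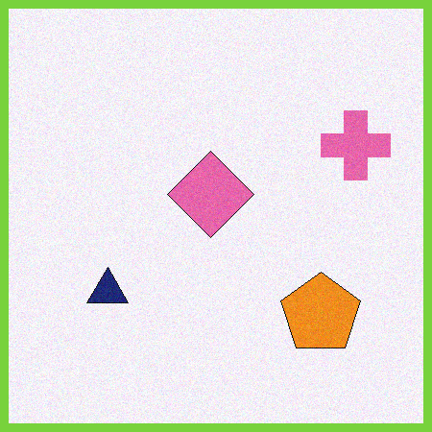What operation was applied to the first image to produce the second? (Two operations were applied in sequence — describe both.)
It was degraded with subtle gaussian noise, then framed with a lime border.

Random speckle covers the whole image, including the flat background. A solid lime frame runs around the edge of the second image, with the content slightly shrunk inside it.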